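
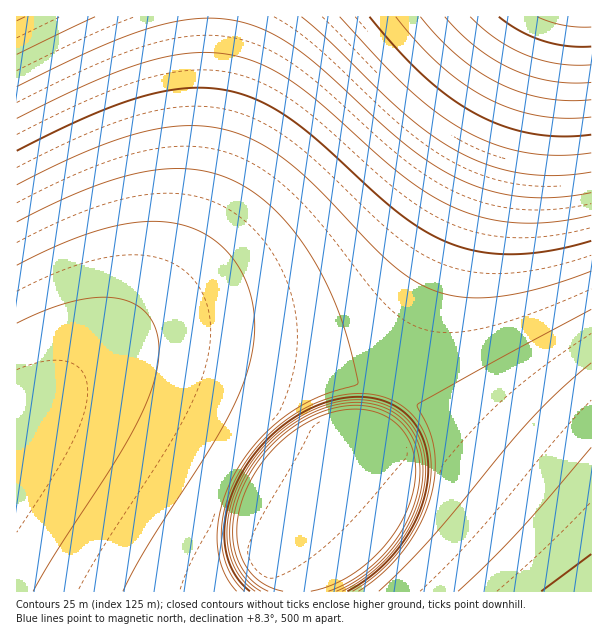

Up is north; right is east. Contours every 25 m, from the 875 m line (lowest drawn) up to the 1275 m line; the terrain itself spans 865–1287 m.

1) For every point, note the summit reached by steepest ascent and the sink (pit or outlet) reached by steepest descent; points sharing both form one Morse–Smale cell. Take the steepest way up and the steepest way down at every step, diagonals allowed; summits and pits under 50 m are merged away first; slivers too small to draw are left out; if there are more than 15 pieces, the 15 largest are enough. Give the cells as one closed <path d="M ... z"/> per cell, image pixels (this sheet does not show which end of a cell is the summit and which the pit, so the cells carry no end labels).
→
<path d="M540 16l-330 0-2 74-4 54-8 48-14 48-13 30-24 36-44 46-37 32 2 1 27-19 29-12 21-5 43 0 50 9 82 21 53 3 21 6z"/><path d="M186 349l-43 0-38 11-33 19-56 50 1 163 278-1 0-6-12-22 0-18 55-72 30-50 10 0 14-34-21-7-53-3-82-21z"/><path d="M591 16l-49 0-2 2-54 132-62 161-32 73 3 6 13 6 12 8 32 34 91 74 33 33 15 21z"/><path d="M209 16l-193 1 1 411 84-76 37-37 25-34 12-23 18-52 9-50 6-66z"/><path d="M393 388l-15 35-10 0-30 50-55 72 0 18 12 22 0 6 296 1 1-25-16-22-45-43-79-64-32-34z"/>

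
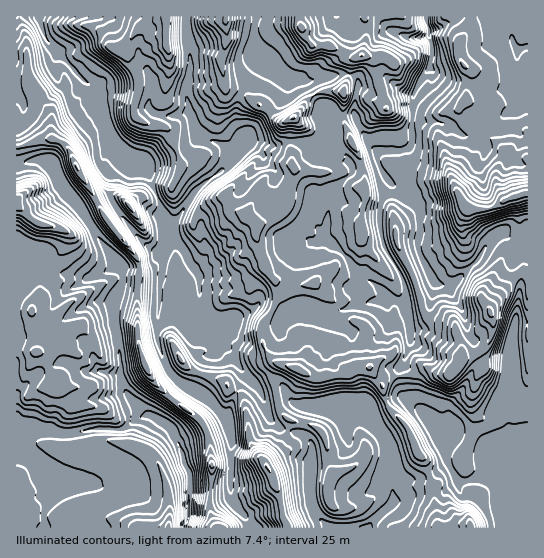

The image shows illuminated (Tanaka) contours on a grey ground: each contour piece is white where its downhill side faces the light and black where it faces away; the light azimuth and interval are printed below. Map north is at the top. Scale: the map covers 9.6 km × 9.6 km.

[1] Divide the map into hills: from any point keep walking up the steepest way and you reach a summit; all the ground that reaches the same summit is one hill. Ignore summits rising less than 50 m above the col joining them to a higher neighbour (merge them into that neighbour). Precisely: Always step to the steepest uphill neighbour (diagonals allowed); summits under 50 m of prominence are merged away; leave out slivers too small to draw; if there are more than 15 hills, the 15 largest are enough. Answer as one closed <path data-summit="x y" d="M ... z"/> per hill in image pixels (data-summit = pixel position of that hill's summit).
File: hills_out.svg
<path data-summit="523 194" d="M527 16l-100 1 2 22 3 6 0 12-3 12-16 26-1 48-5 6-4 2-18 0-8 3 2 11 12 18-11 23 0 25 4 16 19 32 2 8-1 18 5 12 14-2 6-6 6-26 15 2 7-4 22-22 9-17 9-9 5-1 12 15 14-4z"/><path data-summit="302 27" d="M295 141l-8 0-10 4-7 0-8-4-12 0-19 23-25 17-14 14-12 20-6 6-7-2 6 19 10 11 17 29-1 33 1 6 5 4 13 2 15-4 18-8 7-6 24 10 7-7 12-5 9 0 12 5 19 3 30-10 15-2 16 2 3-3 0-11-2-8-19-32-4-16 0-25 11-23-7-8-5-13-28 5-2-6-22-4-8-4-9-9z"/><path data-summit="17 199" d="M42 160l-26 5 0 266 31-2 12 4 15 0 16-4 32 0 15-10 11-4-21-21-7-19 0-22-5-26-2-25 10-20 0-9-10-16-18-24-15-26-20-24-7-16z"/><path data-summit="490 313" d="M502 232l-5 1-9 9-9 17-22 22-7 4-15-2-6 26-6 6-15 3 3 25-11 24 1 22 3 6 19 16 23 42 6-11 5-5 4 0 46 18 4-3 17 2-2-3-13-5-10-36 6-28 2-40 2-15 2-3 13-1 0-78-14 2z"/><path data-summit="169 527" d="M151 416l-14 3-15 10-32 0-16 4-15 0-12-4-29 2-2 2 0 94 169 1 3-11 3-31-2-13-17-43-6-6z"/><path data-summit="297 369" d="M390 299l-36 6-13 6-19-3-12-5-9 0-12 5-7 7-24-10-7 6-18 8-15 4-14-1 5 13 19 14 15 24 19 20 20-4 13 15 4 1 31 2 20 8 11-2 8 4-1-7 2-2 12-3 17-8 8 1-6-9-1-22 11-24-2-21-5-21-7 0z"/><path data-summit="167 17" d="M186 16l-147 1 8 24 46 48 7 12 1 9 10 24 9 15 10 10 13 6 36-12 22-16-8-12-6-24 4-43-4-17z"/><path data-summit="77 166" d="M58 52l-3 10 1 13-6 6-24 16-5 0-5-4 0 70 26-3 11 7 10 20 17 20 23 38 10 12 4 9 4 3 1 18 12 2 25 0 4-16 0-14-3-8-7-2-16-12-22-31-6-12 2-19-3-8 2-3 15-9-14-21-10-24-1-9-7-12z"/><path data-summit="267 467" d="M246 376l-14 25-5 14 5 24 0 62 13 16 6 11 78 0-13-14-4-9 0-60-3-6-8-6-22-5-10-10-10-29z"/><path data-summit="226 19" d="M255 16l-68 0-2 2 2 23 4 17-4 27 2 29 8 19 5 4 16 6 7 6 0 19 10-7 13-16-1-8-10-12-1-14 4-17 19-31-6-16z"/><path data-summit="146 366" d="M125 287l-6 3-4 8-2 19 7 36 0 22 7 19 22 22 17 8 6 6 6 13 49-20 1-2-19-21-28-16-12-11-12-31 3-52-26-1z"/><path data-summit="471 527" d="M503 457l-5 2-16 17-21 7-5-4-9-15-20 13-12 3-26 0 3 7 1 14-21 21-3 5 158 1 1-19-4-10-16-22-5-15z"/><path data-summit="293 118" d="M301 79l-12 0-8 22-29 28-4 8 0 5 14-1 8 4 17-4 19 2 21 14 20 4 0-4-15-22-3-17-4-9-8-8-9-18z"/><path data-summit="130 206" d="M126 155l-16 9-2 3 3 8 0 23 26 39 16 12 6 2 5-9-4-39-16-37z"/><path data-summit="211 465" d="M227 423l-38 14-10 6 5 20 5 10 1 16 39 0 2-2 1-48z"/>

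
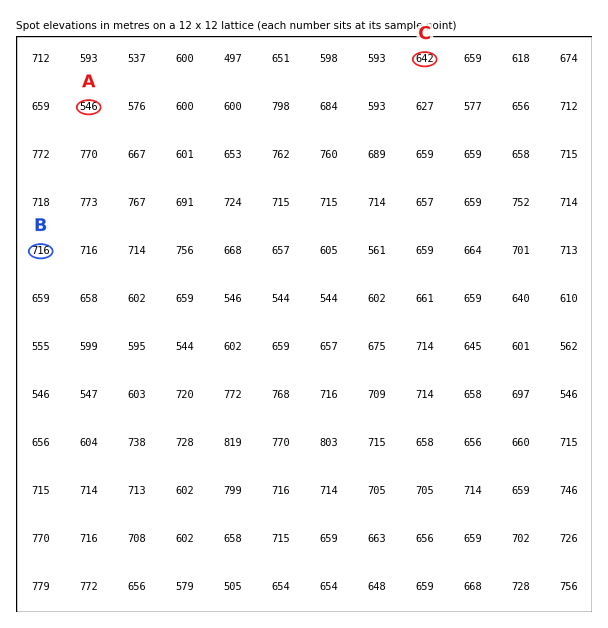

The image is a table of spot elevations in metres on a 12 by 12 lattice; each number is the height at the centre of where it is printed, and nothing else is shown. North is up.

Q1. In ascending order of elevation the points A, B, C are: A C B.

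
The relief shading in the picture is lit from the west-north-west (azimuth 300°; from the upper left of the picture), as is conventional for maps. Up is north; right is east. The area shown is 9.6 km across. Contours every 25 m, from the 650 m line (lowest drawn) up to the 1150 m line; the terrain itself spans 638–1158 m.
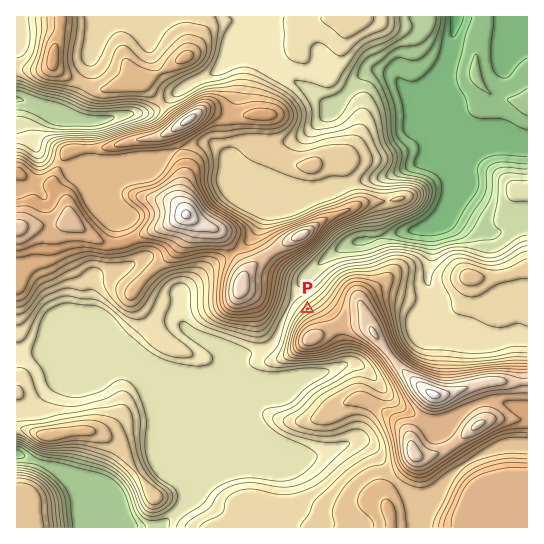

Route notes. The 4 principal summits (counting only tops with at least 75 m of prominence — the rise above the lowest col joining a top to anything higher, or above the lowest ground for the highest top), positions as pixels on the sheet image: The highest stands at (433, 394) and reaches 1158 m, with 520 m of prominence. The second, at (186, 214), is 1156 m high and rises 332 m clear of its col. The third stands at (189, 119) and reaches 1110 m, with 161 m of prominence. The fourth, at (241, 286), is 1095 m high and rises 99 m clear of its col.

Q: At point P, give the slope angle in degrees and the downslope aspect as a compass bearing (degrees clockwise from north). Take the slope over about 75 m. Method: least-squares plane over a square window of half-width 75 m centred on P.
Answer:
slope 18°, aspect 323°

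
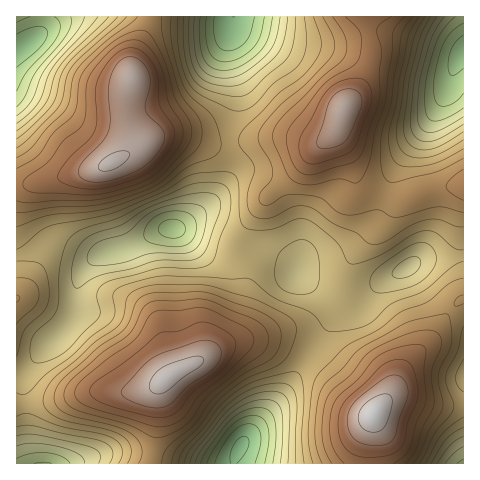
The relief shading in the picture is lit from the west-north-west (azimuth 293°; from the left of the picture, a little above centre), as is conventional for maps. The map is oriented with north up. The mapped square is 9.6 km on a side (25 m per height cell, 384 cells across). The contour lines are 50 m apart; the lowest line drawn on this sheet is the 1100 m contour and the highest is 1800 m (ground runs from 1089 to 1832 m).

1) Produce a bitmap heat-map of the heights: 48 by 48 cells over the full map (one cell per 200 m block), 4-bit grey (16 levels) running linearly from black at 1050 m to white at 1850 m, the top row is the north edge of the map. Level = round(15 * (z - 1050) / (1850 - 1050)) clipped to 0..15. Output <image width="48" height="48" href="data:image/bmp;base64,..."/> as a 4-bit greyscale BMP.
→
<image width="48" height="48" href="data:image/bmp;base64,Qk32BAAAAAAAAHYAAAAoAAAAMAAAADAAAAABAAQAAAAAAIAEAAATCwAAEwsAABAAAAAAAAAAAAAAABEREQAiIiIAMzMzAERERABVVVUAZmZmAHd3dwCIiIgAmZmZAKqqqgC7u7sAzMzMAN3d3QDu7u4A////AEMzNEVWeJmpl2QyERI0VniavMzMy6h2VERERVVmeJmqmHVCEREjVnirzN3dzLmGVVVVVmZneJqqqYZTIREjVnmrzd3d3LqHZWZmd3eImaq7uphlMhEjVnmrze7u3LqYdnd3iJmaqrvMy6mGQyI0Vnmrze7u7cuph4iImqq7vMzdzLqXZDM0Vnirze7+7cupmIiJqrvM3d3d3cuodlREVnirzd7u7cy6mHiJq7zN3d7u7cy6h2ZVZniavN3u7dy5iHeImrzN3d7u7t3LqYd2Z3iaq8ze7dyph3d4mavMzd3u7u7cupiId4iZqrzN3cuph3d3iJq8zN3u7u7ty6qZiIiJmqvM3cupiHdmd4mrvM3d7u7t3LupmIiImaq8zMu6mHdmZniau8zd3d7t3Mu6mIiIiZqru7u6mIdmZmeJmrzMzd3d3Mu6mYiIiImaq7u6qYd2Zmd4iavMzMzMzLuqmYiHd4iJmqqqmYh3ZmZniavMzMzMu7qpmIh3d3eImZmqmZiHZmZneJq7u7u7uqmZiId3d3d4iJmZmZmHdmZniJqqqquqqZmId3d3d3d3eIiZmZmIdmZneImZmZmZmIiHdmd3d3d2d3eImZmHdmZmd3iIiIiIiIh3ZmZ3d3dmZmd4iYiHdlVVZmd3d3d3d3d3ZmZ3d3dmZWZ3iIh3dlVVVVVmZmZnd3d3ZmZ3d4d2ZlZneHd3dmVEREVVVVVnd3d3ZmZ3eIiHdmZnd4d3dmVUREREREVmd3d3d2d3eIiIh3Z3iIh3d2ZVVUQzMzRWd3d3d3d3iImZiHd4iIiId3dmZVQzIzRWd4iId3eIiZmZmYiIiJmYiIiHdmVDM0RWZ4iYiIiJmZmZmZmZmaqpmZmZiHZVREVVZ4mZmIiZqqqZqqqZmru7u7u6qZh3ZVVWZ4mamZmaqqqqqqqqqrvMzMzMy7qYd2ZmZ4maqqqqqqqqqqqqq7vMzN3d3cy6mHd3d4mZqru6qqqpmaqqq7u8zd7u7t3LqYiIiIiZq7zLu7qpmZmZqqq7zN3u7u7cupmIiImaq8zMzLupiIiImZqrvM3e7u7ty6mYiImavM3d3Muph3d3iImqu8zd7u7t26qZiJmqvM3d3cuph2Zmd3iau7zN3u7t3LqZiJmqvM3d7duph2VVZmeJqrvN3u7dy6qYiImau8zd7ty5h1REVVZ4mrvN3t3cy6mYiIiZq7zd7ty6h1QzREVniavN3u3cupmId3eJmrvN7t3Kl1QzMzRWiavN3u3cuph3dneImavN3t3Ll2QyIzRWeavN3u7cuYdmZmZ4iZq83dzLmGQyIjNGeKvN3u7cqXZVVVZneImrzMzLmGQyIiNFaJq83u3bqGVENEVmd4iau7y7qGUyIiI0V4mrzd3LmGQzIzRWZ3iZq7u7qXVDIREjRXiavMy6l2QyIiNFZ3iJqru7qXZDIREiNFeJq7uql2QyESI0VniJqru7qYZTIiIiNFZ4mqqpl2QyERI0VniZq7u7qYdUMjIiM0VneJqpl2QyERI0Vniau7y7uphlQw=="/>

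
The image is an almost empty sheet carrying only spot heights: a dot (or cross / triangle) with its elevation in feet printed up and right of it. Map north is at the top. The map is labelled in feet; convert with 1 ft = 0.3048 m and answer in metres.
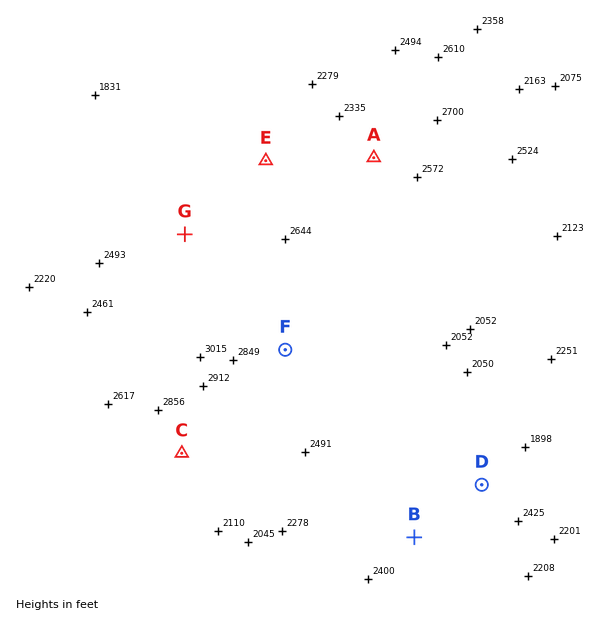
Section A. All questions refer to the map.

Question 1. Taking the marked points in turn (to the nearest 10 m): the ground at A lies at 750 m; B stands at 700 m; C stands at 790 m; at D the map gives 670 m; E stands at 740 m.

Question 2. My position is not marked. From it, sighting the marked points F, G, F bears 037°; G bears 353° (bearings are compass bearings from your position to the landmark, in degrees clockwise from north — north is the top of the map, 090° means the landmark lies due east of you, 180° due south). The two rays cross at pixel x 211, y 448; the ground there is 790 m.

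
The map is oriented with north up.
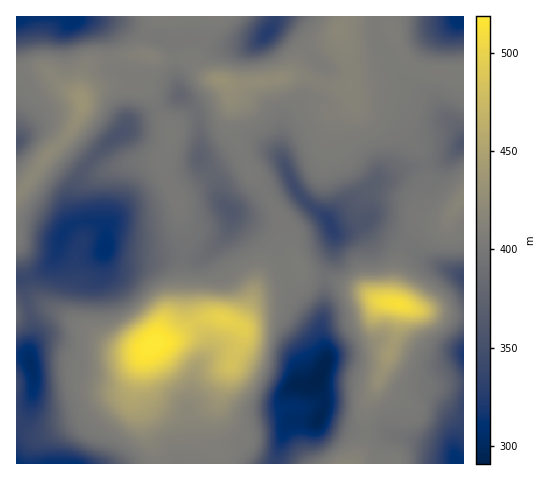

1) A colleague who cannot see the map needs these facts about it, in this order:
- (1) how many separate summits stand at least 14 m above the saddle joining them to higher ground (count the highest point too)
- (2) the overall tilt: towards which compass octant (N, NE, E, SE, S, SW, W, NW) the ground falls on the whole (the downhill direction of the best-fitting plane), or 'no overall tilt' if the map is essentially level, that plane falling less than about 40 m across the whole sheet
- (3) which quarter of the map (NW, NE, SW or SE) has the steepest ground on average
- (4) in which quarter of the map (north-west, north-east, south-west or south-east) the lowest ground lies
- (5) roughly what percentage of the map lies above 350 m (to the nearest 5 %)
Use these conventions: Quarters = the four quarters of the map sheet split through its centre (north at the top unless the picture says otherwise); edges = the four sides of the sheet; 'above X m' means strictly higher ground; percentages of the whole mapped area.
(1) There are 6 summits with 14 m or more of prominence.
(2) No overall tilt - high and low ground are spread across the sheet.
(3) The steepest ground, on average, is in the south-east quarter.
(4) The lowest point lies in the south-east quarter of the map.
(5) About 85 % of the map lies above 350 m.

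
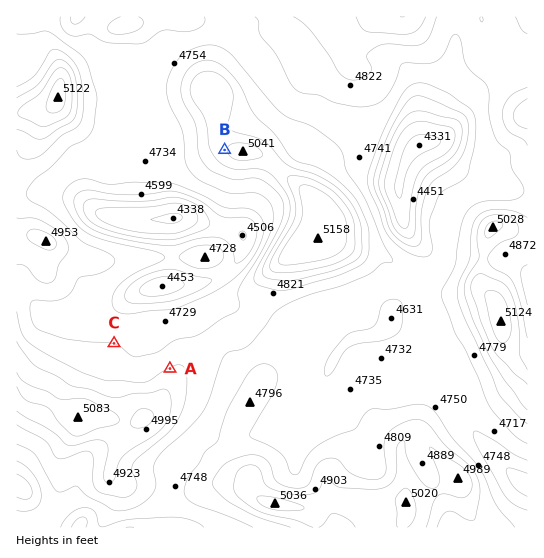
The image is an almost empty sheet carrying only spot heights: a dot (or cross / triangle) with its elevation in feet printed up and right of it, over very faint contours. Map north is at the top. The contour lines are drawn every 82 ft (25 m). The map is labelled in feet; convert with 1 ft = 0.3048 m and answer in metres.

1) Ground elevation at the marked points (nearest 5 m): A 1475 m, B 1520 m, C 1450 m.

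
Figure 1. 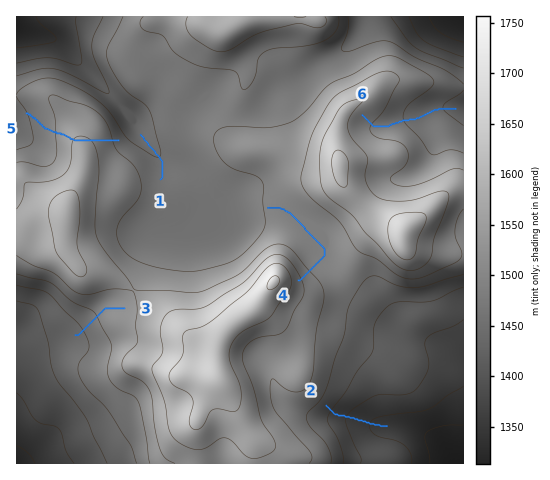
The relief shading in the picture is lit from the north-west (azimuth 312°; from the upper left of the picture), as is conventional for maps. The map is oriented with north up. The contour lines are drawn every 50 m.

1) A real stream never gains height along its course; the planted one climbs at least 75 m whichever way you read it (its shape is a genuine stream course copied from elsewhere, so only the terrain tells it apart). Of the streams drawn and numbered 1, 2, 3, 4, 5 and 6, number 5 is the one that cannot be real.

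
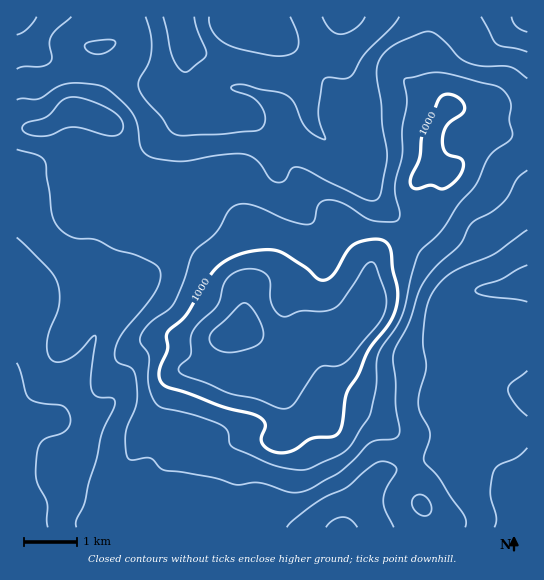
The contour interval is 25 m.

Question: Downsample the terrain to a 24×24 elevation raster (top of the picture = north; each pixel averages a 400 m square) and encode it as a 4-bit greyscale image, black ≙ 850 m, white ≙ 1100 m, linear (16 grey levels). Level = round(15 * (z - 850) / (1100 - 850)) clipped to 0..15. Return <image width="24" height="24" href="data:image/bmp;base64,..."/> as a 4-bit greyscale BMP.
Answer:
<image width="24" height="24" href="data:image/bmp;base64,Qk2WAQAAAAAAAHYAAAAoAAAAGAAAABgAAAABAAQAAAAAACABAAATCwAAEwsAABAAAAAAAAAAAAAAABEREQAiIiIAMzMzAERERABVVVUAZmZmAHd3dwCIiIgAmZmZAKqqqgC7u7sAzMzMAN3d3QDu7u4A////ACNFZVVVVVQzRWZUMiNFZVZmZmZURWZDMiNFZmZmZndlRFVDMyNEVmZ3eJmHVVREMyM0Vnd3iZmYdlREQzM0VniJmqqZhlRDMzREVomqu7qphlRDMzREZoq7u7uqhlREM0VVZ4q8zLu7l1REQ0RVVoms3Lu8uWRERDRWVWiby6qrynQzM0RWVWeKu6maunVDM0VmZmeJqpmZqYdVQ1VmZ3d4iZiJmYhmVFZnd3d3iIeIh4l2ZVZnd3d3d3d3Z5mHZlZ3d3d3dmZlV5mYdmZ3dmZmZmVVVomYd3d3hlVEVVVVVomYh3eIdlRERFRVZomZh2Z3ZURERERVV4iYh1VWVUM0REREV3d2ZkRWZUM0VVRERnZlVDRVZUI1VVQzNFZVQw=="/>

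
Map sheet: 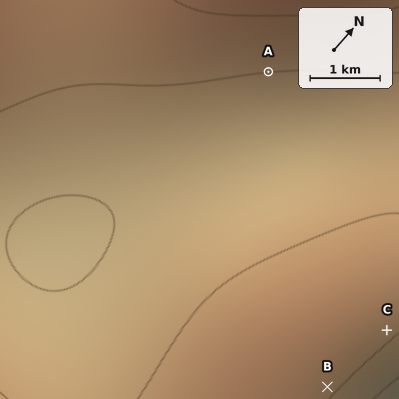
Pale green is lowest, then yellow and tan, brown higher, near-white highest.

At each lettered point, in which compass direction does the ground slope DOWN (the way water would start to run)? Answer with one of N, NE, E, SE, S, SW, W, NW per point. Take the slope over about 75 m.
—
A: SE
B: E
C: E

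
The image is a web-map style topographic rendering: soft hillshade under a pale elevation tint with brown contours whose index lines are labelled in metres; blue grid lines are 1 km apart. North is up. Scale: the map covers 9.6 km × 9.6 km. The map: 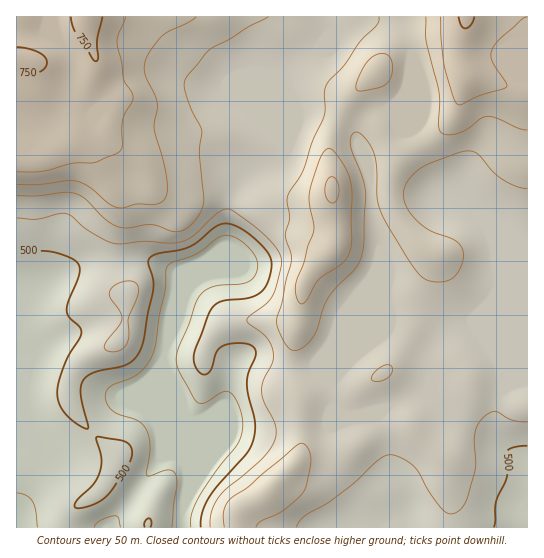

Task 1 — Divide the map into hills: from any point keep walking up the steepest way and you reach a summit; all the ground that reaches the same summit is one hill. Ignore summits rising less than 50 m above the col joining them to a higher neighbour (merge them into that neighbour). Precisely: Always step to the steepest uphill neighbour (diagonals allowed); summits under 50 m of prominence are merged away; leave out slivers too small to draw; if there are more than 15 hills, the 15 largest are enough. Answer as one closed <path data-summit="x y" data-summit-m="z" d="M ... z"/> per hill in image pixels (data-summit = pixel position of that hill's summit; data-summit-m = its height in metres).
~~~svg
<path data-summit="86 17" data-summit-m="774" d="M326 16l-310 1 1 511 164-1 4-28 40-94 7-42-10-7-39-15-8-5-6 3 0-9 14-32 6-11 13-10 5-1 12-11 5-11 3-7 1-34 7-20 11-14 27-15 8-7 0-11-2-5 0-55 4-11 6-8 13-10 15-6 8-12 3-4z"/><path data-summit="466 17" data-summit-m="757" d="M527 16l-200 0 1 19-3 4-8 12-15 6-11 8-8 10-4 11 0 55 3 14 17-40 24 0 22 9 8 7 16 39 3 47 8 29 0 11-5 18-39 91-4 17 1 24 13 8 13 0-28 12-3 4 1 32 6 12 18 26 6 27 41-1 1-21-10-27-3-33-11-28 9-10 15-8 26-11 8 4-7-22 0-16 9-14 13-13 17-7 8 5 25 39 3 26 14-8 11-2z"/><path data-summit="333 189" data-summit-m="708" d="M314 113l-15 2-18 42-8 7-27 15-11 14-7 20-1 34-3 7-5 11-12 11-13 7-10 12-15 35-1 8 7-2 8 5 44 18 6 6 6-8 14-1 30 12 31-1 19 16 3-17 39-91 5-18 0-11-8-29-3-47-12-31-4-8-8-7-14-7z"/><path data-summit="271 489" data-summit-m="644" d="M253 356l-14 1-7 9-7 39-40 94-4 28 177 1-5-27-18-26-6-12-1-32 3-4 28-12-13 0-13-8-1-24-18-16-31 1z"/>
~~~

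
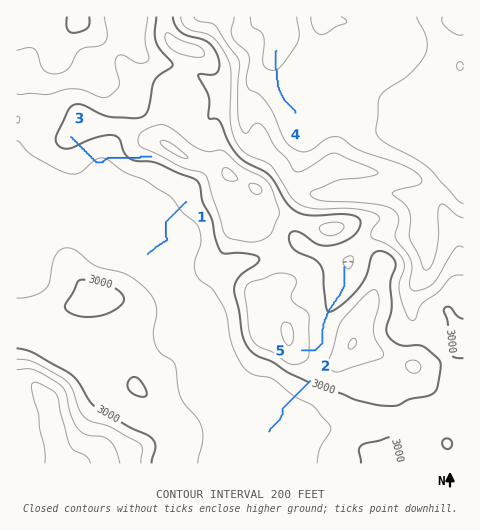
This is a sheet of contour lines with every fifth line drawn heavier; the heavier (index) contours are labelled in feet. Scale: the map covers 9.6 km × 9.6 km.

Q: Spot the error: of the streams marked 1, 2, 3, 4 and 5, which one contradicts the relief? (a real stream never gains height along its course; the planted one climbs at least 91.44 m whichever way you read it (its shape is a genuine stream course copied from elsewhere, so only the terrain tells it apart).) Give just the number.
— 3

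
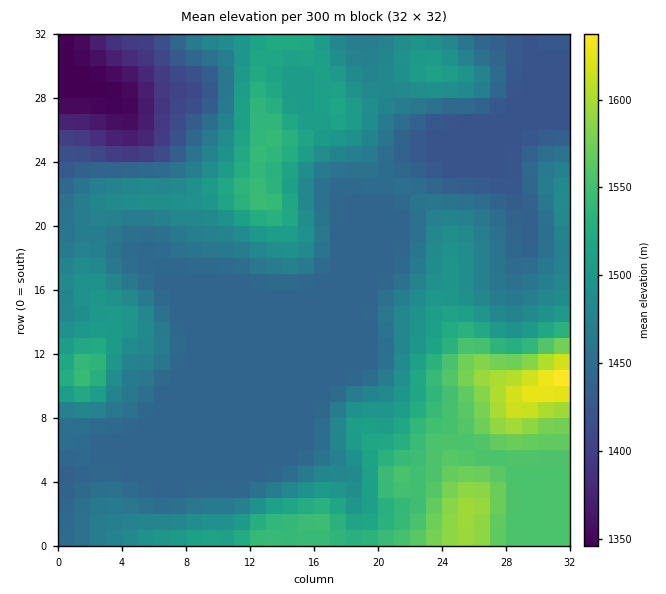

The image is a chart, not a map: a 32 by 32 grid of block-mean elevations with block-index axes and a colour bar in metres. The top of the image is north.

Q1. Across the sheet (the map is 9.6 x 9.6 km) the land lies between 1340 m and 1640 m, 1480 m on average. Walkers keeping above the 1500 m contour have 26.8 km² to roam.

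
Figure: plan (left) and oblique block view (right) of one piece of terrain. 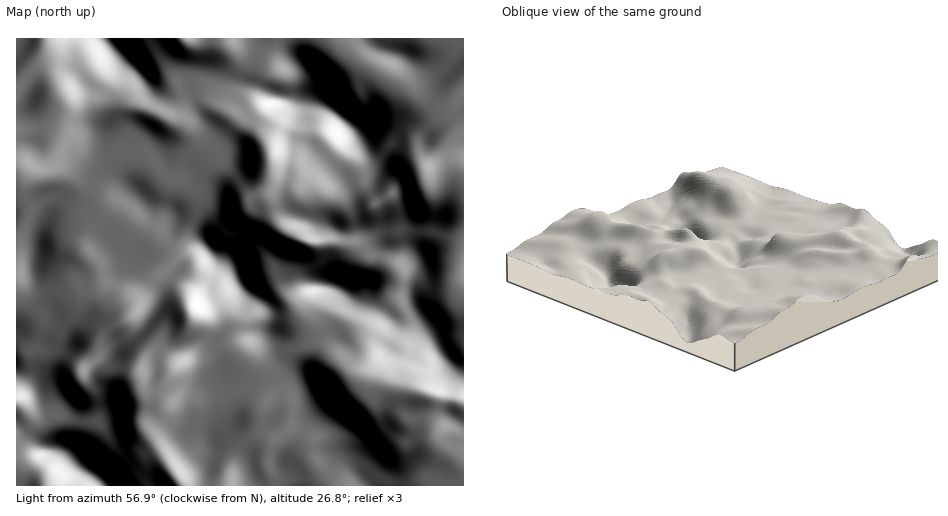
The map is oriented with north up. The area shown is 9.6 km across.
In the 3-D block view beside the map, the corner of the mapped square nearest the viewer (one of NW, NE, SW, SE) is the NW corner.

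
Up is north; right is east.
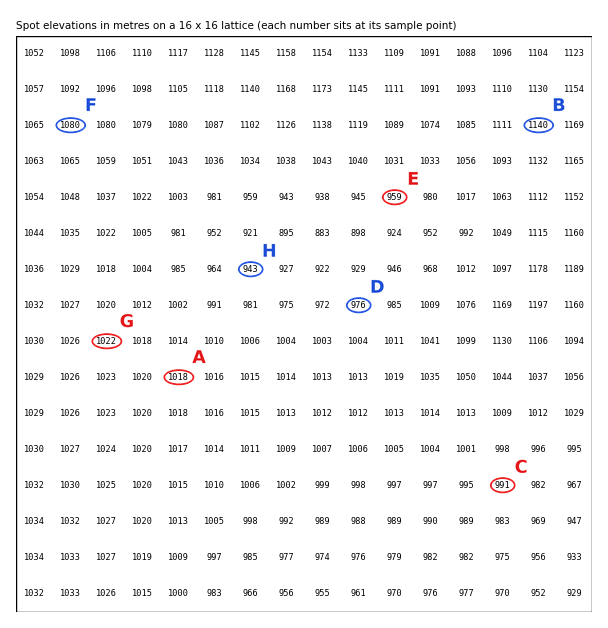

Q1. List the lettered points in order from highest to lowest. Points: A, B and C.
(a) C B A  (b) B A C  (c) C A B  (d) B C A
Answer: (b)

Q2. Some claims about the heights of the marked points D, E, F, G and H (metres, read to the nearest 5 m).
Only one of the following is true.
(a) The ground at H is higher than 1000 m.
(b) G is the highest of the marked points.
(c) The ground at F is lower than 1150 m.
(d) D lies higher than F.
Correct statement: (c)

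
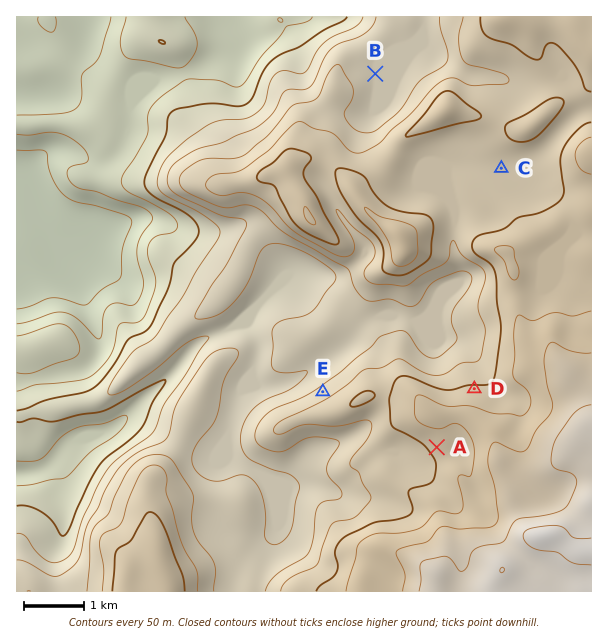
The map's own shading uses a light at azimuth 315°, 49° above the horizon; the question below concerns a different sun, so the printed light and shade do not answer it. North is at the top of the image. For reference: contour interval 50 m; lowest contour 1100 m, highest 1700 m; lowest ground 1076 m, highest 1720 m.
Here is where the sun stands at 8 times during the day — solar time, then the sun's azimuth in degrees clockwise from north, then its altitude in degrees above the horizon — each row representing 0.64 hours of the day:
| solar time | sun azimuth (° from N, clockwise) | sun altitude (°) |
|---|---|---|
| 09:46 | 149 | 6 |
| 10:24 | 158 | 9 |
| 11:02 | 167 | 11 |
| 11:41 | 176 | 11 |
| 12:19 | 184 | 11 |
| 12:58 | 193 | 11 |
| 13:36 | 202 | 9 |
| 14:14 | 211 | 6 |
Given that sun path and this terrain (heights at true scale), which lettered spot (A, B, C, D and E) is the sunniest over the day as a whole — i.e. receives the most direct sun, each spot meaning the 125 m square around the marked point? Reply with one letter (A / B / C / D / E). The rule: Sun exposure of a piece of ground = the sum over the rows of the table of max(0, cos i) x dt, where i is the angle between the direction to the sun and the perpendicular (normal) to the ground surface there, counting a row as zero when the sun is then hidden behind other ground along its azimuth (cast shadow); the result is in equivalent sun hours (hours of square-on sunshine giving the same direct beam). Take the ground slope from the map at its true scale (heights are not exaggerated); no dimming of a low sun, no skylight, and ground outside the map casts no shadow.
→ A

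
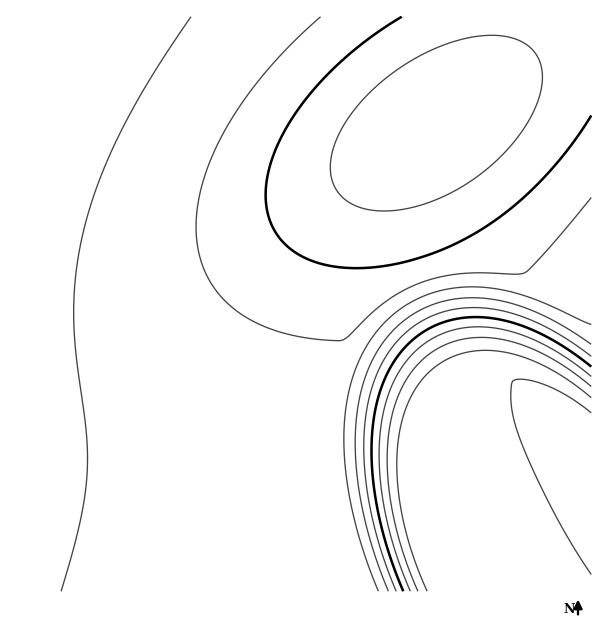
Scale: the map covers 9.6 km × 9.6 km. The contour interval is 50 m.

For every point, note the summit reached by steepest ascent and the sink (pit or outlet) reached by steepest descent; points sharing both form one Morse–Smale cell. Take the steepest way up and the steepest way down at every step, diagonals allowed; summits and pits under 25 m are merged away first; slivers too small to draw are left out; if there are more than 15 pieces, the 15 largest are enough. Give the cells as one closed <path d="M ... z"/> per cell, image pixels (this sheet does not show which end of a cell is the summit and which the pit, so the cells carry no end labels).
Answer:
<path d="M504 16l-488 1 1 575 343-1-23-72-11-69 0-60 5-39 1-54 4-30 7-36 15-36 15-21 29-28 60-42 24-23 12-21 4-13 3-18z"/><path d="M591 16l-85 0-4 31-4 13-12 21-24 23-67 48-28 30-17 28-12 39-4 30-3 72-5 39 0 60 11 69 7 29 16 44 232-1z"/>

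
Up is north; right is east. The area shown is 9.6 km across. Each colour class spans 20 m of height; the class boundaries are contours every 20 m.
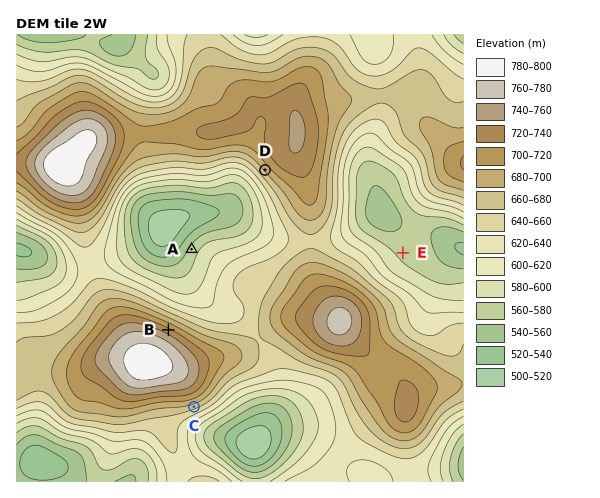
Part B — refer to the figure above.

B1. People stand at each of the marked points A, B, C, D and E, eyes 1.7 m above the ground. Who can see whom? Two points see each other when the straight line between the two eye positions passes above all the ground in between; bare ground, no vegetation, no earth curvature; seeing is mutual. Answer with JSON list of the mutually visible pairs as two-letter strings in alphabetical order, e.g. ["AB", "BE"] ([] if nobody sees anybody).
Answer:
["AB", "AD", "BD"]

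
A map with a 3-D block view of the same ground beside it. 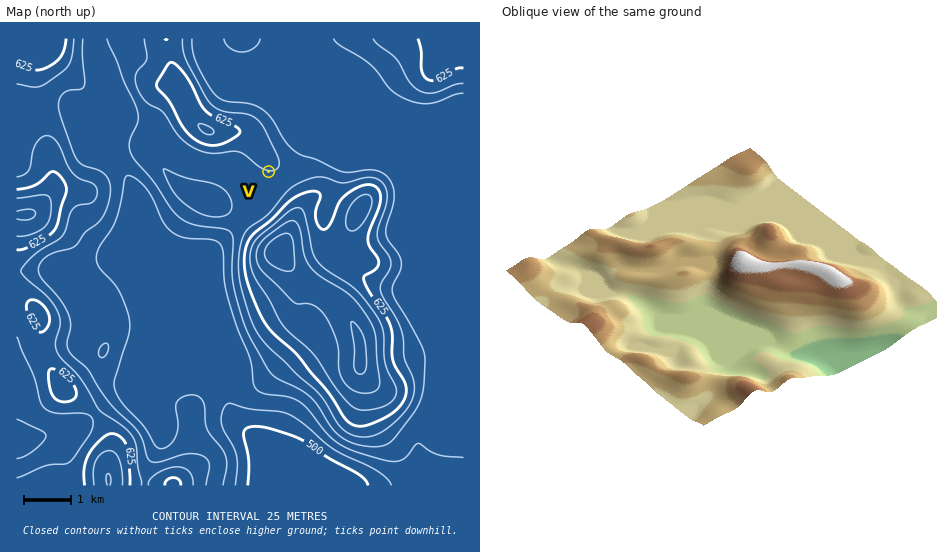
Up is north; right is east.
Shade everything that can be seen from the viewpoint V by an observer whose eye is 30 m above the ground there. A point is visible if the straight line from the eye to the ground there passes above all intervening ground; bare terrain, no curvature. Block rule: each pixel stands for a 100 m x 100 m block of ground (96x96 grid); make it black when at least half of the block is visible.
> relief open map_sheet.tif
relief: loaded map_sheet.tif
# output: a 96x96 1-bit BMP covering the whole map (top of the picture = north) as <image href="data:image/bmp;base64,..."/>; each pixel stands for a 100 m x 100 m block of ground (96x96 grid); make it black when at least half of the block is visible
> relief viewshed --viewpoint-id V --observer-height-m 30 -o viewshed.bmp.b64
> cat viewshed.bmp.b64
<image width="96" height="96" href="data:image/bmp;base64,Qk2+BAAAAAAAAD4AAAAoAAAAYAAAAGAAAAABAAEAAAAAAIAEAAATCwAAEwsAAAIAAAAAAAAA////AAAAAAADwA/w4AAAAAAAAAA/4A//4AAAAAAAAAAf4B//4AAAAAAAAAAH8B//4AAAAAAAAAAD8D//wAAAAAAAAAAAAH//wAAAAAAAAAAAAH//wAAAAAAAAAAAAf//wAAAAAAAAAAAAf//wAAAAAAAAAAAAf//wAAAAAAAAAAAAP/+AAAAAAAAAAAAAH/+AAAAAAAAAAAAAD/8AAAAAAAAAAAAAD/8AAAAAAAAAAAAAH/4AAAAAAAAAAAAAH/4AAAAAAAAAAAAAP/4EAAAAAAAAAAAA//88AAAAAAAAAAAB///8AAAAAAAAAAAH///8AAAAAAAAAAAP///8AAAAAAAAAAAf///8AAAAAAAAAAAf///8AAAAAAAAAAA////8AAAAAAAAAAB////8AAAAAAAAAAB/x//8AAAAAAAAAAD/h//+AAAAAAAAAAD/h//+AAAAAAAAAAH/j//+AAAAAAAAAAH/j//+AAAAAAAAAAH/////AAAAAAAAAAH/////AAAAAAAAAAD/////AAAAAAAAAAD/////AAAAAAAAAAD/////AAAAAAAAAAH+f///gAAAAAAAAAH8H///gAAAAAAAAAP4B///gAAAAAAAAAPwAeD/gAAAAAAAAAfgAAA/AAAAAAAAAA/AAAAHAAAAAAAAAD+AAAAAAAAAAAAAAD4AAAAAAAAAAAAAADwAAAAAAAAAAAAAADwAAAAAAAAAAAAAADgAAAAAAAAAAAAAADgAAAAAAAAAAAAAABgAAAAAAAAAAAAAABwAAAAAAAAAAAAAAB4AAAAAAAAAAAAAAB+AAAAAAAQAAAAAAA/AAAAAAB/AAAAAAA/wAAAAAD/gAAAAAAf4AAAAAD/wAAAAAAf8AAAAAD/4AAAAAAf8AAAAAH/8AMAAAAf8AAAAAH/8AcAAAAf+AAAAAP/8AeAAAAf/gAAAA//+AeAAAAf/YAAAB//+AfAAAAf/8AAAD///AfAAAAP/8AAAH///gfgAAAD/+AAAf///wfgAAAB/+AAD////8fwAAAB/+AAH////+fwAAAA/+AAP////+PwAAAA/8AAf////+P4AB8A/wAA/////+H4B/8A/AAB/////+H9//8B+AAD/////8P///8B+AAH/////8////8B8AAP/////9////8B8AAP4f/+P/////8B4AAfgf/+P/////8B4AAeAP/8P/////8D4AAYAH/4P/////8D4AAAAD/gf/////8D4AAAAAAAf/////8H4AAAAAAAf/////8H8AAAAAAAf/////8P+AAAAAAA////////+AAAAAAA////////4AAAAAAB////////gAAAAAAB////////AAAAAAAD///////+AAAACAAD///////+AAAAAAAH///////8AAAAAAAH/////+f4AAAAAAAP/////+PwAAAAAAAP/////8GAAAAAAAAf/////8AAAAAAAAAf/////8AAAAAAAAB//////8AAAAAAAAD//////+AAAAAAAAH//////+AAAAAAwAP//////+A="/>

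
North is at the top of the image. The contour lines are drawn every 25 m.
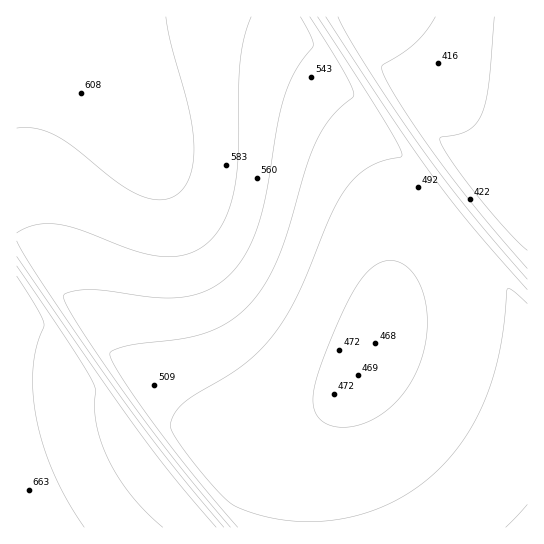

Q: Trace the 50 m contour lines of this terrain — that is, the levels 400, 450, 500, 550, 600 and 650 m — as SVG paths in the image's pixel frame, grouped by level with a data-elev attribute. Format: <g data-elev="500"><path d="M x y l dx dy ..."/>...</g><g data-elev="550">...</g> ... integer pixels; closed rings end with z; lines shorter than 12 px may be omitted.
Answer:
<g data-elev="400"><path d="M527 250l-22-22-31-37-25-34-9-18 1-2 17-3 11-4 7-7 6-9 4-12 3-17 5-68"/></g><g data-elev="450"><path d="M527 279l-56-66-46-60-56-83-22-35-9-18"/></g><g data-elev="500"><path d="M527 304l-13-13-4-2-3 0-5 48-8 38-14 36-18 31-16 20-19 18-20 14-23 12-30 10-31 5-32 0-30-6-23-7-11-7-20-22-21-26-12-18-3-8 0-6 5-10 14-13 52-32 24-22 15-19 14-24 35-84 16-29 11-12 12-9 12-5 20-5 1-1-3-9-13-24-68-106"/></g><g data-elev="550"><path d="M230 527l-52-63-48-63-49-72-14-22-4-10 2-3 6-2 19-2 67 8 29-1 15-4 12-6 12-8 10-10 15-23 11-29 6-30 11-66 8-29 11-23 16-23-2-9-11-20"/></g><g data-elev="600"><path d="M216 527l-38-45-37-47-124-179"/><path d="M17 128l20 1 20 7 18 12 43 35 23 13 10 3 10 1 9-2 8-4 7-8 6-12 2-15 1-18-5-32-18-64-5-28"/></g><g data-elev="650"><path d="M84 527l-14-22-12-23-10-23-8-24-6-30-1-30 2-24 9-28-6-13-21-34"/></g>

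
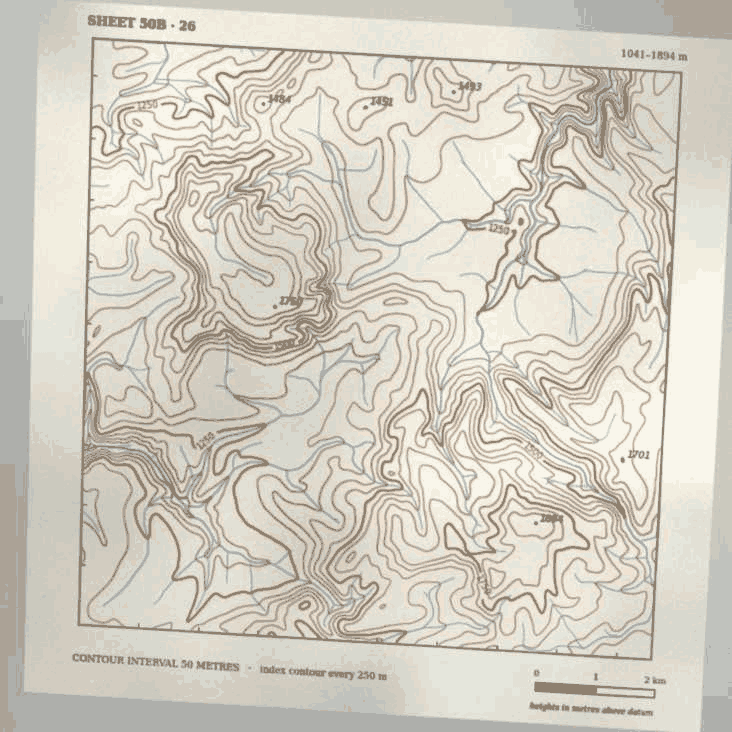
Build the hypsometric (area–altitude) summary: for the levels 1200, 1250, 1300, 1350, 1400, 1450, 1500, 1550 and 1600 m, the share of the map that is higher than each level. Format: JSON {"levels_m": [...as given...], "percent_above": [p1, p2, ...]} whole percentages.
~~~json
{"levels_m": [1200, 1250, 1300, 1350, 1400, 1450, 1500, 1550, 1600], "percent_above": [94, 88, 70, 53, 41, 34, 29, 24, 18]}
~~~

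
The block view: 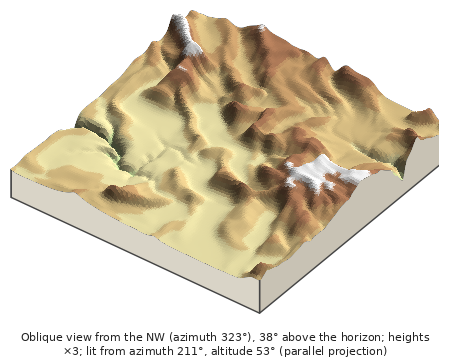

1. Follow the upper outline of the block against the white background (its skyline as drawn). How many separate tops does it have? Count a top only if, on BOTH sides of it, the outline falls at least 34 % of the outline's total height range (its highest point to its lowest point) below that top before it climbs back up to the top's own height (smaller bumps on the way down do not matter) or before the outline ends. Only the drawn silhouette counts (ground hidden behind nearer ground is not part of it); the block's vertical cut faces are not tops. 1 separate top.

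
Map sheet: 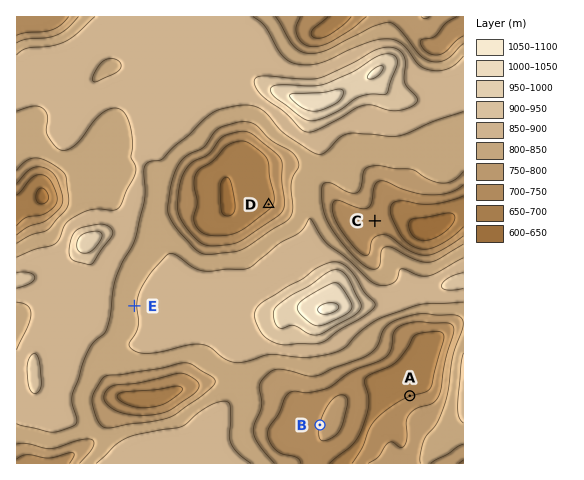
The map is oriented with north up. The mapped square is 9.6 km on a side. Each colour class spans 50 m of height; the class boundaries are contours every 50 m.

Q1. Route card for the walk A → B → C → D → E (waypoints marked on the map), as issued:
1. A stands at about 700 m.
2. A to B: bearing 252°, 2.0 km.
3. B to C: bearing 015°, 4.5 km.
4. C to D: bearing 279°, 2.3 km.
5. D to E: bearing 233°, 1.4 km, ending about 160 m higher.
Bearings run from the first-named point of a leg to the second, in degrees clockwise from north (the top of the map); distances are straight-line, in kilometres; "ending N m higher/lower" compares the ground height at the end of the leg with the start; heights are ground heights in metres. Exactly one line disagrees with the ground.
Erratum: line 5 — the distance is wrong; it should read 3.6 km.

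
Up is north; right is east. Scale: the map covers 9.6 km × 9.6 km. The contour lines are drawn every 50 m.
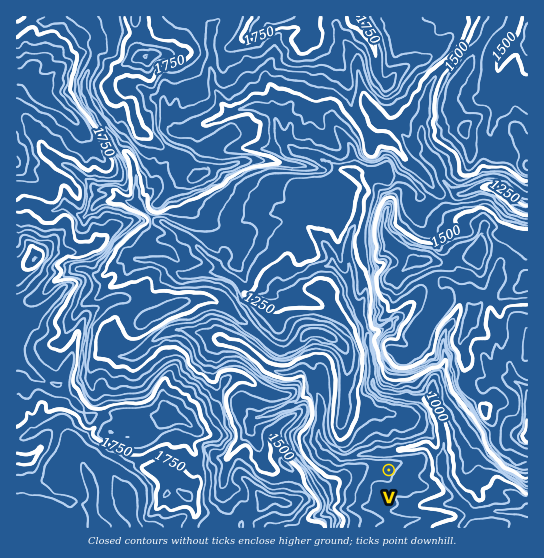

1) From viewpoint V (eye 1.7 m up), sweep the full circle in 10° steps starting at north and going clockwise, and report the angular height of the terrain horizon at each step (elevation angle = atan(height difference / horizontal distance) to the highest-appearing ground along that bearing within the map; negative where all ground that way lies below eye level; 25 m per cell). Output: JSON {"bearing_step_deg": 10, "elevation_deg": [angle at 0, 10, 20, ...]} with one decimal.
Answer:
{"bearing_step_deg": 10, "elevation_deg": [11.7, 12.7, 9.7, 9.2, 10.1, 9.9, 11.1, 8.9, 8.0, 5.3, -2.5, -3.8, -3.3, -3.6, -3.4, -3.1, -2.7, -2.1, -1.3, -0.3, 0.9, 2.5, 6.0, 14.0, 13.2, 17.4, 14.7, 13.9, 11.3, 9.3, 9.6, 9.0, 9.5, 7.8, 7.2, 5.5]}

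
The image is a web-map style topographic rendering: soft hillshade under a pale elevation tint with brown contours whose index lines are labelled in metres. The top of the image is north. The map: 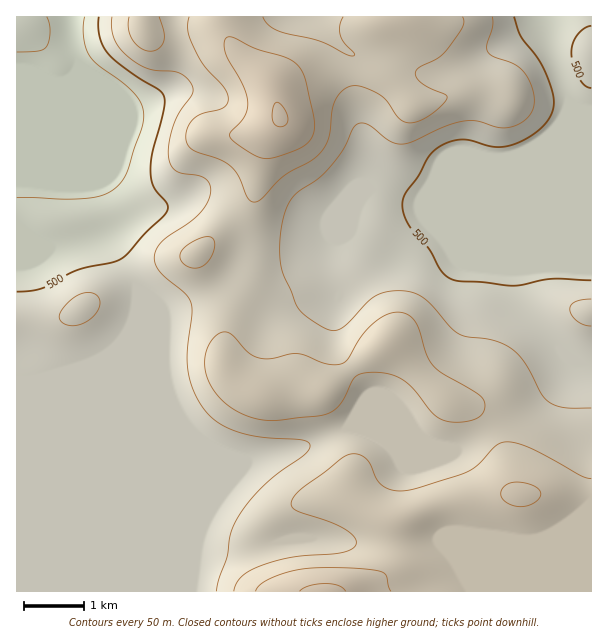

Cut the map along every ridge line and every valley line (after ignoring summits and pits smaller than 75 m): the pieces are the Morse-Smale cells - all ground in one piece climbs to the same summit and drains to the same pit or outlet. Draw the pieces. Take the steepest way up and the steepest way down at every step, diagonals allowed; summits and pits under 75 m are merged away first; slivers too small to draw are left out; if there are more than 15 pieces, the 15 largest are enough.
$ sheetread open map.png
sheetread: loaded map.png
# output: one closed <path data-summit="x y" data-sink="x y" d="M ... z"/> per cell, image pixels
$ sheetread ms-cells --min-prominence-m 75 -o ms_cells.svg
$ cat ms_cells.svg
<path data-summit="326 591" data-sink="69 17" d="M69 16l-53 1 0 574 575 1 1-94-5-2-36-3-33 1-8-11-6-33-16-30-9-8-30-10-6-5-48-48-11-5-24 17-40 33-54 3-26-12-10-8-6-9-1-18 6-32 0-12-8-18-39 18-20 4-18-18-8-5-26-47-7-9 3-4 0-6-9-38-19-45 1-75-9-24z"/><path data-summit="326 591" data-sink="549 17" d="M591 16l-43 1 2 27 20 60-8 18-6 7-13 11-19 12-9 10-95 40-10-2-30-10-9 0-9 8-4 9-29 29-9 6-33 17-41 1-26 27 9 19-6 57 10 16 12 9 21 9 54-3 46-38 21-12 8 5 34 36 20 17 21 6 18 12 12 21 10 42 8 11 33-1 41 4z"/><path data-summit="279 116" data-sink="69 17" d="M392 16l-322 1 0 22 9 24-1 75 19 45 9 38 0 6-3 4 7 9 26 47 8 5 18 18 6 0 29-10 23-13-24-33 43-38 13-15 7-22 7-39 14-21-3-23 13-10 49-12 30 2 20 6 11-46-2-13-5-3z"/><path data-summit="279 116" data-sink="549 17" d="M548 16l-155 0-1 4 6 3 2 13-11 46-20-6-30-2-36 8-19 8-7 6 3 23-14 21-7 39-7 22-13 15-43 38 21 30 2 2 5-2 22-24 41-1 33-17 9-6 29-29 4-9 9-8 9 0 30 10 10 2 84-34 11-6 15-14 13-8 19-18 8-18-20-60z"/>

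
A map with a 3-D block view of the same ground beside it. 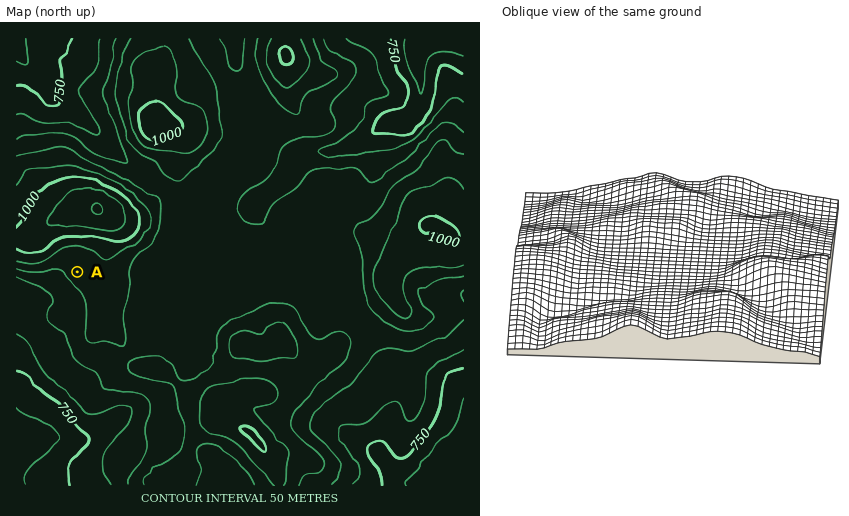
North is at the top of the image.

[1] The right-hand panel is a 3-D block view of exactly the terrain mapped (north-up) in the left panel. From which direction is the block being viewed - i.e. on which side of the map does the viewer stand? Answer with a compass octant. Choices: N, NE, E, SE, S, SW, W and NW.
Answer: N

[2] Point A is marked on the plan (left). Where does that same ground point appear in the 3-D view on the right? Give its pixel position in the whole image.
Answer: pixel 787 253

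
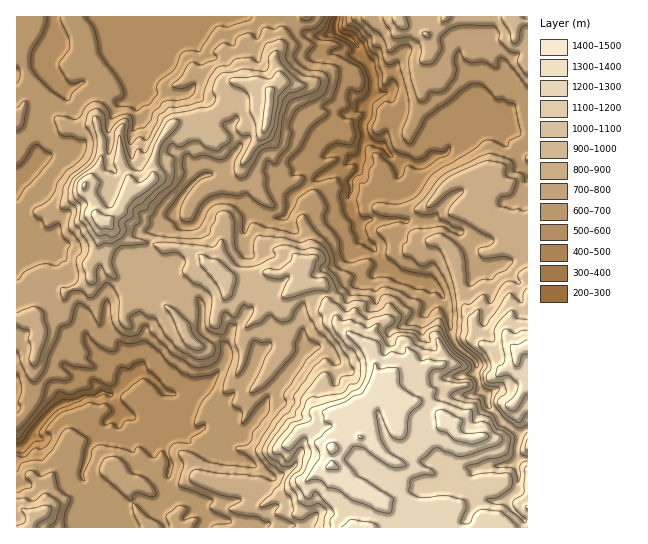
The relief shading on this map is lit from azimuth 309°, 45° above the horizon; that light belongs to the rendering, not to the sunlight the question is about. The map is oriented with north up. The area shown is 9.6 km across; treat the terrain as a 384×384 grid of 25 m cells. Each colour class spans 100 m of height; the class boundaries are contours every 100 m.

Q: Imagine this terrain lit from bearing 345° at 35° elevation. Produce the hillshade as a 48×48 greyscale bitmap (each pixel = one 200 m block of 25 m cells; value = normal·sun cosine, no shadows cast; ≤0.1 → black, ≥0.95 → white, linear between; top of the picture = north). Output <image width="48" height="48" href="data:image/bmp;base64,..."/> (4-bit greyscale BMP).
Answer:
<image width="48" height="48" href="data:image/bmp;base64,Qk32BAAAAAAAAHYAAAAoAAAAMAAAADAAAAABAAQAAAAAAIAEAAATCwAAEwsAABAAAAAAAAAAAAAAABEREQAiIiIAMzMzAERERABVVVUAZmZmAHd3dwCIiIgAmZmZAKqqqgC7u7sAzMzMAN3d3QDu7u4A////AJgyWJmYebqYqYUyNUQ0m6upRniHZ6q8tbyUR4mYeaqqqYdmVWdBV5mGRmiIh5vMx97ad4mGeHm6hUV4mIdRJXZWiImquomau+zLqZhkZ4iXMjVnnLZUNmeauamqq6hkfLrKiZdWiqmoaKvMy6q4RWm7l2Z4iLzLmczKd5maq7mavd3dtifblomoVWd4hmmry/7clovcuqqazMyqcxCLqHd0aYh3ZCEjeb7sqIvduqqsy5mamYUYmmQ2mHdlVDESWAnLuprMu6qsuZiKzdxXvKdolVd1Rpd5eACsupiruqmJmZmHve7ampmZh2eHeK27VGAt7KmKmZmYqImGjN7supiIiGaLy6vVEqUEvMy5eIq6q4iGSLy87uyYeIeM3cvWdJdBE3mJuZqZm7d4RJvO3//YiKqZmZtap3VENDM2u6h2VqpplGvdzN7amZmImYgUeGQ1dmRlaZdlIUuWqEjN28uquoh2Rsp1VmY1d2dlVXZCEAmnmnWs3JZ6zKq5eHWKdnhEZ4dVRFQyJEWHeZZ6uURqzrzbu1KZmHlkZ4ZUAkNFeVN2Vod3YzWrvu3suUi5zHiFVnaDIjVoijJ4RVVmRIvci+79yZzM3YmWRmaGZDV5iGM5ZVRmaN3et4vuybrNzLuYVUaJdFeamJQ2hmRHm93O7Ji9uNvNyqqZdDNnd4mphYZleIYVis7t7cy8id3Ny6mJqEM1mZmYVGd3d4lliJvd7cy5ab3N28uqumU3mZiHVWmqqImXqqqb24ZVWJu927zLuZZYiId4iJq93LqnWbyplkMkaIiKu5q6qrZVZ3dorMqszMzthovLdmZFiZh3eYiZiHUQSKvN7smLrN7uyXnIeJiHq5mHeId3dEIAN6ze7sl6ze7cyomomszcunZniZdld0ViFGmpnLp53M2qmZp5mqurhEZ4mqmYZ3rHASSIac2olnq5iIpniZhFdnibu6u7dHvLMAA5lpuWRWjKiHqZq7y1iql4m6u7p2iclAAEqHdDWIacuXm6q6vcaJh1WJqrzembzHICaplkd3h5u4jKmrve2oiHmImr3/253clVVmeDV1iYeJnKq8ve/ty6qXiZve3JzNmFQxOXEzRod3eryHeb7u7tuGd3eKu7vedTMhFqECNGZlObtURGmr3cu1d2RGjLnuskRWZGUBVFZVSHV3dneJq6qkeIiXjOjN2Xd4h2cgVlZ4eIWZd4iZiZmGeazcye2879y5V4hwJmZ4icmadWipiYiJebu96q287//rh4iBATRmZ825ZDR5mHebmams2XmrzM3KlniTAAE1Qau4ZTNHh2aLmpiJmIiauoi7qavYRnRFQ3Z3dkRFZ2dJqZiIiqmZvLm97d7su9yHiXZXhmZlVnc3iZmYmpiJm8zN7t7Lqs3Lq0VIl3Z1RXV4eJmYmYiIib3MzMzLd4qruCU2l2d3VVOJd5mHiIiIiKu7zLzdl3nKgjUhVlZpmGRpdph5iIiIiImrzNzdp0ObEUVCWFM1Z2dphYdqmIiIiIibzNzctQAmADVFenEiNVZg=="/>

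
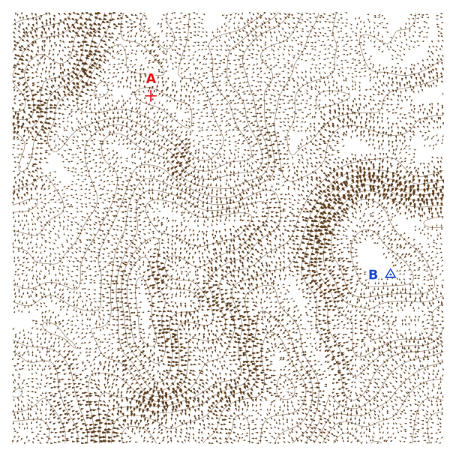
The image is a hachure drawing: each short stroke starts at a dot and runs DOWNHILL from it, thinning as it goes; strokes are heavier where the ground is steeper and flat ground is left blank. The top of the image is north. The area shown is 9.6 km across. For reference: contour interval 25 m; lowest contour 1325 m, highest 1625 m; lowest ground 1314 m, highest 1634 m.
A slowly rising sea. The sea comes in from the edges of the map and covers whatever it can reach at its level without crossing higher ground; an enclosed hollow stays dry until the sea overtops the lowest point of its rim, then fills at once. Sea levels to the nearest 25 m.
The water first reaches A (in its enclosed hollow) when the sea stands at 1400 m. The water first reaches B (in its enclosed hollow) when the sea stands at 1350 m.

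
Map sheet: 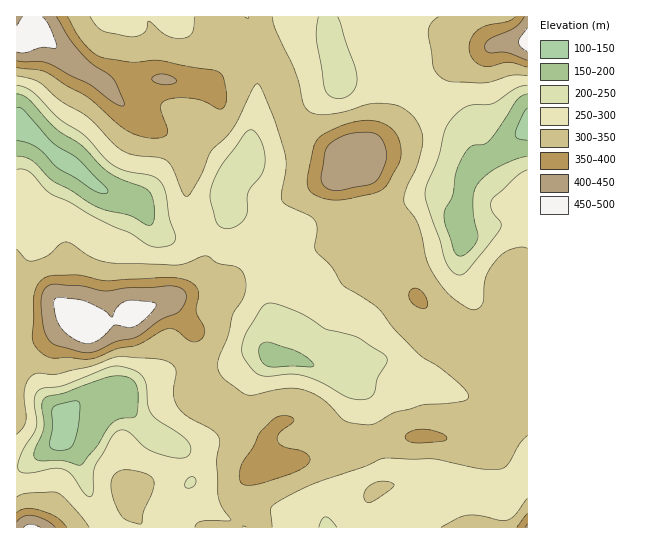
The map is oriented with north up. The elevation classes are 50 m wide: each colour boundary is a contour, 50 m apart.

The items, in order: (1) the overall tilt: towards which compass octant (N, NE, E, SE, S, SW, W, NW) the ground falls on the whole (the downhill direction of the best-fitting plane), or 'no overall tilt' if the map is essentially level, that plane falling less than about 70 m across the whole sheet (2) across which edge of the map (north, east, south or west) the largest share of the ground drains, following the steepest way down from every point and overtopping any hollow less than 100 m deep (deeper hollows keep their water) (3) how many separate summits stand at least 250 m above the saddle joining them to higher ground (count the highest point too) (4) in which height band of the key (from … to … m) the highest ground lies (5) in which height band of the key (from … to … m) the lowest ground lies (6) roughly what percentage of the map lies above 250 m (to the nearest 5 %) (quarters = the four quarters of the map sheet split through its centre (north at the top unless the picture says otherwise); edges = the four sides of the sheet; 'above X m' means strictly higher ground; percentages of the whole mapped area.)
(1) No overall tilt - high and low ground are spread across the sheet.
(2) The largest share of the runoff leaves by the western edge.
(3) There is 1 summit with 250 m or more of prominence.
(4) The highest point is somewhere between 450 and 500 m.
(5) Between 100 and 150 m: that is the band holding the lowest ground.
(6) About 80 % of the map lies above 250 m.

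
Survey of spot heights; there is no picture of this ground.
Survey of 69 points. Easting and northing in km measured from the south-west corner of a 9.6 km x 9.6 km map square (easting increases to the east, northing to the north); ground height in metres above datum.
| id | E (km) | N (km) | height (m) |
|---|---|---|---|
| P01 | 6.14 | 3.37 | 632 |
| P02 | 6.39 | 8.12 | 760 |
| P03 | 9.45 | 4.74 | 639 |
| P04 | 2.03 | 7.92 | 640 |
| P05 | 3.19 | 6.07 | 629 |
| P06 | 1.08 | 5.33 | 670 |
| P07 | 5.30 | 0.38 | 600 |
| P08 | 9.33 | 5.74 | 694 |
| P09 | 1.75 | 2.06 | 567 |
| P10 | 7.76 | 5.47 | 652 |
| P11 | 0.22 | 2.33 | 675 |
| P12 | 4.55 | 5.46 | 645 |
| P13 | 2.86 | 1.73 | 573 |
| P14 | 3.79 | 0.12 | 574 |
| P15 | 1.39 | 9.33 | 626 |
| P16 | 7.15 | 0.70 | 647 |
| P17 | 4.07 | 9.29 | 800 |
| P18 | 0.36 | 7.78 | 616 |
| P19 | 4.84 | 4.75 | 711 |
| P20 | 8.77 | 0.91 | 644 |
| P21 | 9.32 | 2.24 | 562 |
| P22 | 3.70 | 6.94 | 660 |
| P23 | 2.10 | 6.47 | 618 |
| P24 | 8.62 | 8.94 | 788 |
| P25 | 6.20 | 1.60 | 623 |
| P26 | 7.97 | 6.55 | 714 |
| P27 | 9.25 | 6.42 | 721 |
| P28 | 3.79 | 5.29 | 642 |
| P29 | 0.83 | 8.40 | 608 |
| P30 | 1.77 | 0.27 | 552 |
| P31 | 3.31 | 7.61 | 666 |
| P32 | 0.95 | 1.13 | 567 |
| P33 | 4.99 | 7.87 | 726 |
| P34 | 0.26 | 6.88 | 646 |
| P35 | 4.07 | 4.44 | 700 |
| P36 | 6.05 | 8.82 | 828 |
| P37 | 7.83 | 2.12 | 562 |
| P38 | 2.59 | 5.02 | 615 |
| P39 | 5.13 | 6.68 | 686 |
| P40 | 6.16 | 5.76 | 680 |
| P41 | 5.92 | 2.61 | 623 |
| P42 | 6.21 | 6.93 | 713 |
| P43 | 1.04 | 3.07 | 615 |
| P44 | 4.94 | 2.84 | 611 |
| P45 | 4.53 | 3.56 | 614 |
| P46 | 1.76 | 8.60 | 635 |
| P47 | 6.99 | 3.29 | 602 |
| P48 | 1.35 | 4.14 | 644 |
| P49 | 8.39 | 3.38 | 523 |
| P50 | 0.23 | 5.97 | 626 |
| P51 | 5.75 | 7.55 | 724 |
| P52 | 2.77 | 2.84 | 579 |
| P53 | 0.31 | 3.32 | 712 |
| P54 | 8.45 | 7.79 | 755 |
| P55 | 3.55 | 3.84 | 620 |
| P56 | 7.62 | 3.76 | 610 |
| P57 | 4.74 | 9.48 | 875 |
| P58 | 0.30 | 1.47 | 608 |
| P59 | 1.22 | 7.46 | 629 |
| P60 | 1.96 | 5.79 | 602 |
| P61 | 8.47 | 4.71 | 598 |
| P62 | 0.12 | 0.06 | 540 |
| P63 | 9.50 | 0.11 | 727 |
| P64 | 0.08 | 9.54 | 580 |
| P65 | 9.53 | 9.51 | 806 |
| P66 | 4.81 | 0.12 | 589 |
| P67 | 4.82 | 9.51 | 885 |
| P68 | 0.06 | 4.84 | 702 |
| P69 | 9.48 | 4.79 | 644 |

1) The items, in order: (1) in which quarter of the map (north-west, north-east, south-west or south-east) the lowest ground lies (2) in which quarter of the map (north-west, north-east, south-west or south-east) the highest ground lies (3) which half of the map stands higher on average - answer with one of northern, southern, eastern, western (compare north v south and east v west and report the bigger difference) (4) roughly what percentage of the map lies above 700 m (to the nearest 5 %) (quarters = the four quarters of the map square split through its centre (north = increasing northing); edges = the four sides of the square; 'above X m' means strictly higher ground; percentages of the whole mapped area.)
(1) The lowest ground is in the south-east quarter.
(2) The highest ground is in the north-east quarter.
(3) Taken as a whole, the northern half is higher than the southern.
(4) About 25 % of the map lies above 700 m.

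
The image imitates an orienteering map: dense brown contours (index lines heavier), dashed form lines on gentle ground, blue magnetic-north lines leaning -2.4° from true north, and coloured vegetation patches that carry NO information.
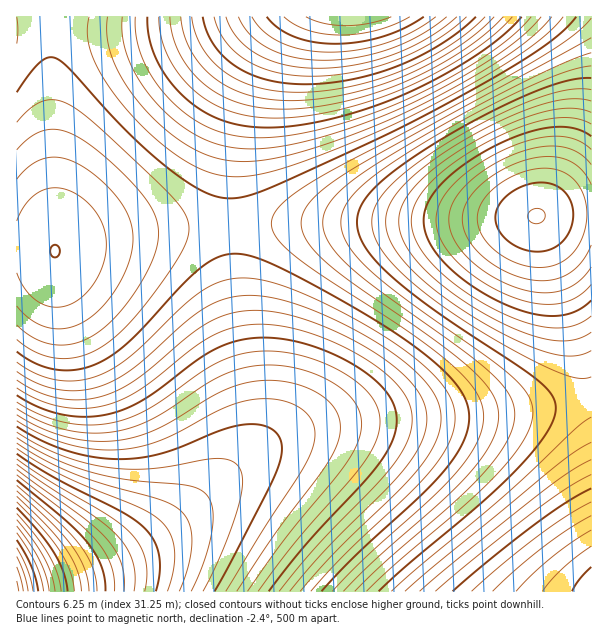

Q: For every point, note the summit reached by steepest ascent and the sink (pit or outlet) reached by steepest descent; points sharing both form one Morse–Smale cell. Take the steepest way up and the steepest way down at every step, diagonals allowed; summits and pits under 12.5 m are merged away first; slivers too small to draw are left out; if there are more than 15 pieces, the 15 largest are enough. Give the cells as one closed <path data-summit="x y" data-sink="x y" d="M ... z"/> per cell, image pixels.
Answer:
<path data-summit="591 591" data-sink="17 591" d="M591 397l-52 11-51 6-138 7-30 5-32 8-36 20-75 66-37 26-33 16-27 10-38 11-21 3-4 2-1 3 575 1z"/><path data-summit="537 216" data-sink="350 17" d="M591 16l-303 0-22 29-13 27-12 35-11 58-1 59 220-2 66-4 37-4 39 0z"/><path data-summit="537 216" data-sink="17 591" d="M591 214l-39 0-37 4-66 4-219 2 4 57 19 106 3 36-2 11-6 15-19 22 2 1 35-27 22-11 32-8 45-6 138-8 63-9 25-6z"/><path data-summit="54 251" data-sink="17 591" d="M228 224l-114 10-43 8-17 10-12-4-26 1 1 339 37-8 38-12 45-21 34-23 27-22 43-43 7-10 6-15 2-23-20-109z"/><path data-summit="54 251" data-sink="350 17" d="M287 16l-66 0-39 9-72 7-93 0-1 216 26 0 12 4 17-10 43-8 57-6 56-2 2-2 0-39 3-33 9-45 12-35 13-27z"/><path data-summit="537 216" data-sink="350 17" d="M219 16l-202 0-1 16 116-1 50-6z"/>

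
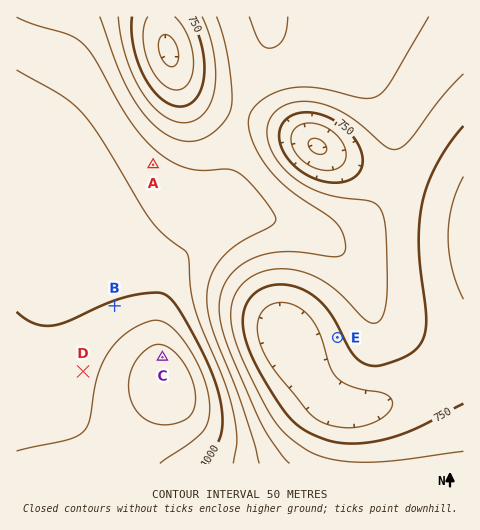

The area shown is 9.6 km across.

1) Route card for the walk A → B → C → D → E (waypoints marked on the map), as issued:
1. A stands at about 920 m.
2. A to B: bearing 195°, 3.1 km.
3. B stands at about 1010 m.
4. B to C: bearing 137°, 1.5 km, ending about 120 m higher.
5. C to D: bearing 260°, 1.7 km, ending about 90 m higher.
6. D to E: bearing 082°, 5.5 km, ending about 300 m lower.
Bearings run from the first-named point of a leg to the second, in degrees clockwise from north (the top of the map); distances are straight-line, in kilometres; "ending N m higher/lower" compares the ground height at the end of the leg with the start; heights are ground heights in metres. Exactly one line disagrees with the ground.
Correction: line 5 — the sense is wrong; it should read lower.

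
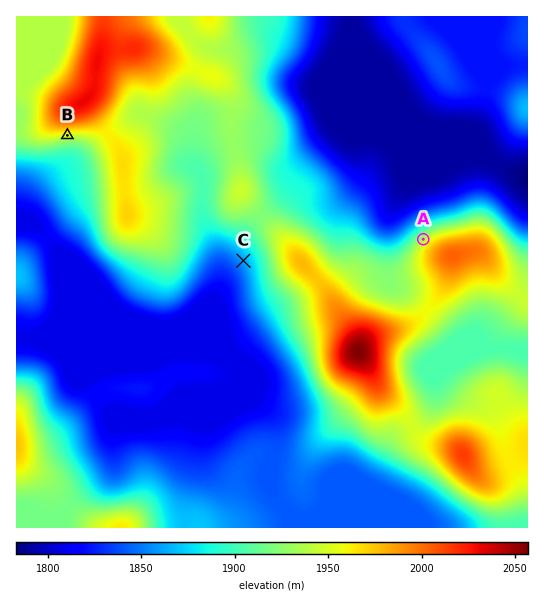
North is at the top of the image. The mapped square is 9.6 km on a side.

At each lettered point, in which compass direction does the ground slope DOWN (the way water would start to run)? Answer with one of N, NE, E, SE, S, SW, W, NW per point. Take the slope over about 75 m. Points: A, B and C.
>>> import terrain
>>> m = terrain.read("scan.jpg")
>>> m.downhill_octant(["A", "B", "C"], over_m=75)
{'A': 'NW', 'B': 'S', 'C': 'SW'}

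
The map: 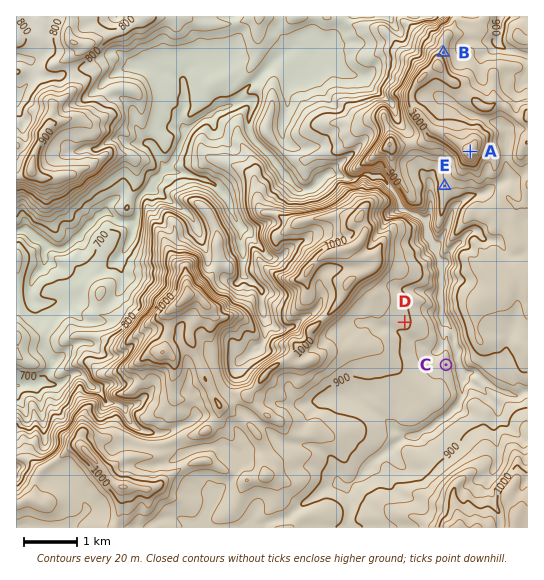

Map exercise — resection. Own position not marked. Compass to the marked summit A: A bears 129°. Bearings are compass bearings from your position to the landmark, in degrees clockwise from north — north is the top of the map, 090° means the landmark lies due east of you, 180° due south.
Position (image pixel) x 391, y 87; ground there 855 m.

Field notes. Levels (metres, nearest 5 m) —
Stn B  985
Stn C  875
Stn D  905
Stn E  920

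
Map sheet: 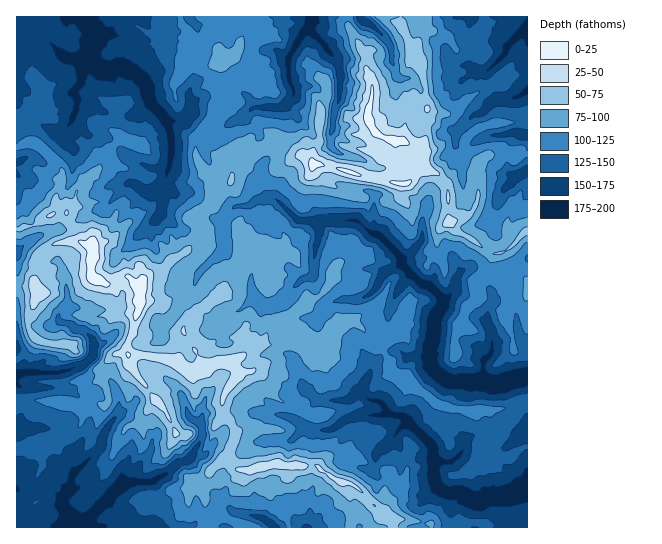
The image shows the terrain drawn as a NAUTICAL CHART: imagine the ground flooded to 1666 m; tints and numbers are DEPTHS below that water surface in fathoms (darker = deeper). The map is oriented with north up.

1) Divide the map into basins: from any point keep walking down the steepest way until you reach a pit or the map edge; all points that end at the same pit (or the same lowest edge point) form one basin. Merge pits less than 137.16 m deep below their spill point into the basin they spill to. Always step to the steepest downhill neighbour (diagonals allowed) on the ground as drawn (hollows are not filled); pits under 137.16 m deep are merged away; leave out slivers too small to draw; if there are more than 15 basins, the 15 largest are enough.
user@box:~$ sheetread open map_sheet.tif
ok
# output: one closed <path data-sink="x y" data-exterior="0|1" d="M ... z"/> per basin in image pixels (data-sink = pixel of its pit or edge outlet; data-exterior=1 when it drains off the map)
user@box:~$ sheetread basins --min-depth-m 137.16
<path data-sink="527 491" data-exterior="1" d="M278 140l-7 1-22 14-16 15-2 12-9 6-9 14-18 16 6 12-5 11-13 12-12 6-10 12-12 4-6 6-3 6 0 20-4 8-4 20-5 11 1 8 17 1 28 5 16 12 10 0 19-11 14 0 8 13-17 24-2 15 11 10 3 7 0 8-10 21 12 10 17 0 19-5 44 1 17 14 8 4 7 0 10 6 20 22 13 8 2 9 133 0 1-295-3-1-19 19-5 2-10 0-20-14-13-7-9-10-1-33-11-16-8-4-7 0-16 15-35-5-37-12-20-3-7-7-5-1z"/><path data-sink="66 527" data-exterior="1" d="M66 213l-12 0-12 6-8 6-18 5 1 298 376-1-1-8-13-8-20-22-10-6-7 0-8-4-17-14-44-1-19 5-17 0-11-9 9-22 0-8-3-7-9-8-2-9 6-16 13-16-1-4-8-10-13 1-19 11-10 0-16-12-28-5-16 0-2-9 5-11 4-20 4-8 0-18-11-12-6 0-17 7-14-7-1-12 2-16-2-4-4 0-7-4-1-8-10-10z"/><path data-sink="85 17" data-exterior="1" d="M249 16l-232 0-1 213 18-4 8-6 12-6 12 0 3 10 10 10 1 8 7 4 4 0 2 4-2 16 1 12 14 7 17-7 6 0 10 11 10-13 12-4 10-12 12-6 13-12 5-10-6-13 18-16 6-9-22-32-1-18 17-22 6-11 4-12-4-13 2-10-1-9 5-7 5-2 6-6 9-18 7-4z"/><path data-sink="311 21" data-exterior="0" d="M347 16l-98 1 3 12-7 4-9 18-6 6-5 2-5 7 1 9-2 10 4 13-4 12-6 11-17 22 1 18 8 14 13 16 13-9 2-12 16-15 25-15 12 4 16 12 5 1 7 7 15 1 49 15 28 4 13-13 6-2-1-16-3-5-8-1-11-7-16-1-13-9-5-12 0-8 4-12 0-16-5-12 0-13-19-32z"/><path data-sink="527 27" data-exterior="1" d="M527 16l-127 1 0 6 5 8 4 15 12 20 4 19 3 33-3 7 0 14-4 10 3 4 0 13 2 3 11 4 10 12 1 30 5 12 38 26 10 0 5-2 19-19 3-1z"/>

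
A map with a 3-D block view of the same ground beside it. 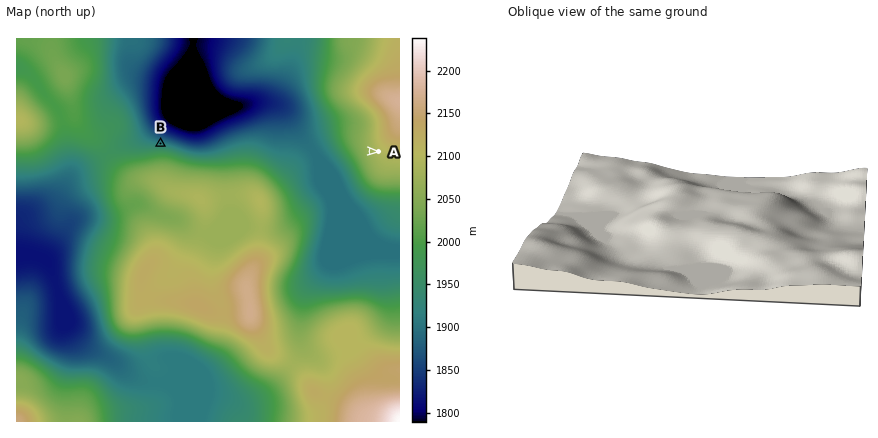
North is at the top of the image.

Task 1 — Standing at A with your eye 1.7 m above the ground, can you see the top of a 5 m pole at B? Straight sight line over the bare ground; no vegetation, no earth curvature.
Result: yes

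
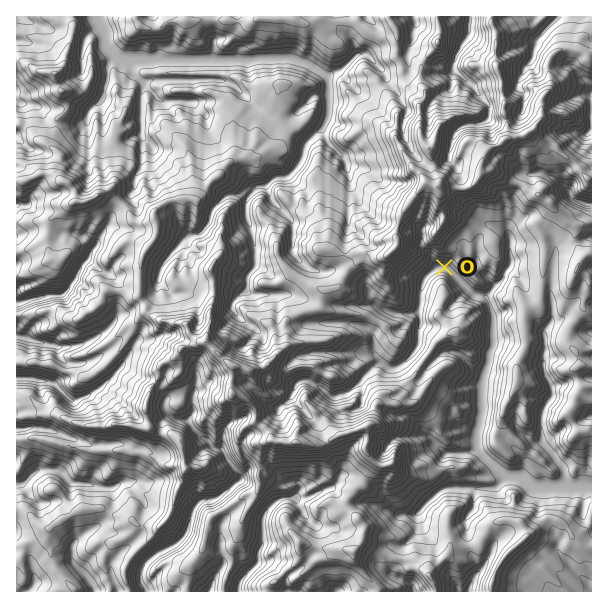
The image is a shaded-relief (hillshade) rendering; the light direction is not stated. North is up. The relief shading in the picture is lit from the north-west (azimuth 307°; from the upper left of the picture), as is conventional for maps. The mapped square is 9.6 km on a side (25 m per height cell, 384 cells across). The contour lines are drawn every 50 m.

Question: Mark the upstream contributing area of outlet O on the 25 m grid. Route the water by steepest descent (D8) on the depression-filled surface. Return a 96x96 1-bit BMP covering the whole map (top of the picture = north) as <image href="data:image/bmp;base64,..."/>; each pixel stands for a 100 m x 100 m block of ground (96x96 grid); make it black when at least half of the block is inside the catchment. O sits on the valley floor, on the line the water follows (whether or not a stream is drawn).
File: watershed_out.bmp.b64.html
<image width="96" height="96" href="data:image/bmp;base64,Qk2+BAAAAAAAAD4AAAAoAAAAYAAAAGAAAAABAAEAAAAAAIAEAAATCwAAEwsAAAIAAAAAAAAA////AAAAAAAAAAAAAAAAAAAAAAAAAAAAAAAAAAAAAAAAAAAAAAAAAAAAAAAAAAAAAAAAAAAAAAAAAAAAAAAAAAAAAAAAAAAAAAAAAAAAAAAAAAAAAAAAAAAAAAAAAAAAAAAAAAAAAAAAAAAAAAAAAAAAAAAAAAAAAAAAAAAAAAAAAAAAAAAAAAAAAAAAAAAAAAAAAAAAAAAAAAAAAAAAAAAAAAAAAAAAAAAAAAAAAAAAAAAAAAAAAAAAAAAAAAAAAAAAAAAAAAAAAAAAAAAAAAAAAAAAAAAAAAAAAAAAAAAAAAAAAAAAAAAAAAAAAAAAAAAAAAAAAAAAAAAAAAAAAAAAAAAAAAAAAAAAAAAAAAAAAAAAAAAAAAAAAAAAAAAAAAAAAAAAAAAAAAAAAABgAAAAAAAAAAAAAB/4AAAAAAAAAAAAAD/+AAAAAAAAAAAAAH//wAAAAAAAAAAAAP//8AAAAAAAAAAAAP//8AAAAAAAAAAAAP//8AAAAAAAAAAAAf//8AAAAAAAAAAAB///+AAAAAAAAAAAD////wAAAAAAAAAAD////4AAAAAAAAAAD////8AAAAAAAAAAD////+AAAAAAAAAACH///+AAAAAAAAAAAB////AAAAAAAAAAAB////gAAAAAAAAAAAf///gAAAAAAAAAAAf///wAAAAAAAAAAAf///4AAAAAAAAAAAf///+AAAAAAAAAAAf///8AAAAAAAAAAAf///4AAAAAAAAAAAD///wAAAAAAAAAAAAf//4AAAAAAAAAAAAf//4AAAAAAAAAAAAf//4AAAAAAAAAAAAP//4AAAAAAAAAAAAD//4AAAAAAAAAAAAB//4AAAAAAAAAAAAB//4AAAAAAAAAAAAA//8AAAAAAAAAAAAAf/8AAAAAAAAAAAAAA/8AAAAAAAAAAAAAAf4AAAAAAAAAAAAAAfwAAAAAAAAAAAAAAfwAAAAAAAAAAAAAAfwAAAAAAAAAAAAAAP4AAAAAAAAAAAAAAP4AAAAAAAAAAAAAAH4AAAAAAAAAAAAAAH4AAAAAAAAAAAAAAD4AAAAAAAAAAAAAAB4AAAAAAAAAAAAAAAwAAAAAAAAAAAAAAAAAAAAAAAAAAAAAAAAAAAAAAAAAAAAAAAAAAAAAAAAAAAAAAAAAAAAAAAAAAAAAAAAAAAAAAAAAAAAAAAAAAAAAAAAAAAAAAAAAAAAAAAAAAAAAAAAAAAAAAAAAAAAAAAAAAAAAAAAAAAAAAAAAAAAAAAAAAAAAAAAAAAAAAAAAAAAAAAAAAAAAAAAAAAAAAAAAAAAAAAAAAAAAAAAAAAAAAAAAAAAAAAAAAAAAAAAAAAAAAAAAAAAAAAAAAAAAAAAAAAAAAAAAAAAAAAAAAAAAAAAAAAAAAAAAAAAAAAAAAAAAAAAAAAAAAAAAAAAAAAAAAAAAAAAAAAAAAAAAAAAAAAAAAAAAAAAAAAAAAAAAAAAAAAAAAAAAAAAAAAAAAAAAAAAAAAAAAAAAAAAAAAAAAAAAAAAAAAAAAAAAAAAAAAAAAAAAAAA="/>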